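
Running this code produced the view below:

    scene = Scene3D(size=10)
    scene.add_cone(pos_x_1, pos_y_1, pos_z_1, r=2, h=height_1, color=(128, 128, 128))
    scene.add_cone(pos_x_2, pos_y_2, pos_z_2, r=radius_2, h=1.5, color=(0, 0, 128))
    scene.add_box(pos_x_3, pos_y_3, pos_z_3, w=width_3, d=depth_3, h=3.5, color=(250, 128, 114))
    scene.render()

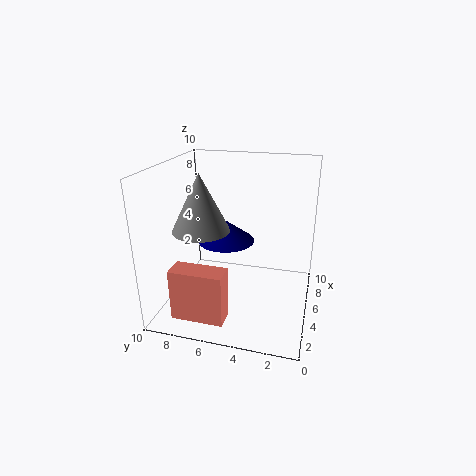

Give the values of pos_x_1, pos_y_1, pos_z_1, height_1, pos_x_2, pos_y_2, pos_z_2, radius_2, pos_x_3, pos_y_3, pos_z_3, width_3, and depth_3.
pos_x_1 = 4.5, pos_y_1 = 7.5, pos_z_1 = 5.5, height_1 = 4, pos_x_2 = 5.5, pos_y_2 = 6, pos_z_2 = 4.5, radius_2 = 2, pos_x_3 = 1, pos_y_3 = 5, pos_z_3 = 0.5, width_3 = 1.5, depth_3 = 3.5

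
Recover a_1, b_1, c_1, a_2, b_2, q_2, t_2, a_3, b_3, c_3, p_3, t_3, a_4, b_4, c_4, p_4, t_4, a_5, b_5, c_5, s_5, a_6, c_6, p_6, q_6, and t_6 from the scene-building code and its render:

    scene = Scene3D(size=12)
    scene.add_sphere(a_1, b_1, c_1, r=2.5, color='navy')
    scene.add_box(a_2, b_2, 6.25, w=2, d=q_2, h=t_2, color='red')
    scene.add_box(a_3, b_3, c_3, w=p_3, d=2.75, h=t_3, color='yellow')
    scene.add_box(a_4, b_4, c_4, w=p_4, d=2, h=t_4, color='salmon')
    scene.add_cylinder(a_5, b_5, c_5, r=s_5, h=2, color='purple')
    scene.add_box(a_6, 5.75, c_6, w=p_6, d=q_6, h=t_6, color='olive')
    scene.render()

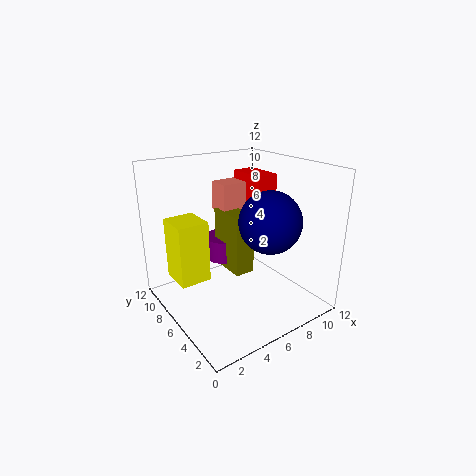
a_1 = 7.5, b_1 = 3.75, c_1 = 7.75, a_2 = 8.25, b_2 = 6.25, q_2 = 3.5, t_2 = 4.5, a_3 = 0.75, b_3 = 6, c_3 = 3, p_3 = 2.5, t_3 = 5, a_4 = 6, b_4 = 8, c_4 = 7.5, p_4 = 3.5, t_4 = 2.5, a_5 = 6.5, b_5 = 9, c_5 = 3, s_5 = 1.75, a_6 = 5.75, c_6 = 2.5, p_6 = 1.75, q_6 = 3.5, t_6 = 5.25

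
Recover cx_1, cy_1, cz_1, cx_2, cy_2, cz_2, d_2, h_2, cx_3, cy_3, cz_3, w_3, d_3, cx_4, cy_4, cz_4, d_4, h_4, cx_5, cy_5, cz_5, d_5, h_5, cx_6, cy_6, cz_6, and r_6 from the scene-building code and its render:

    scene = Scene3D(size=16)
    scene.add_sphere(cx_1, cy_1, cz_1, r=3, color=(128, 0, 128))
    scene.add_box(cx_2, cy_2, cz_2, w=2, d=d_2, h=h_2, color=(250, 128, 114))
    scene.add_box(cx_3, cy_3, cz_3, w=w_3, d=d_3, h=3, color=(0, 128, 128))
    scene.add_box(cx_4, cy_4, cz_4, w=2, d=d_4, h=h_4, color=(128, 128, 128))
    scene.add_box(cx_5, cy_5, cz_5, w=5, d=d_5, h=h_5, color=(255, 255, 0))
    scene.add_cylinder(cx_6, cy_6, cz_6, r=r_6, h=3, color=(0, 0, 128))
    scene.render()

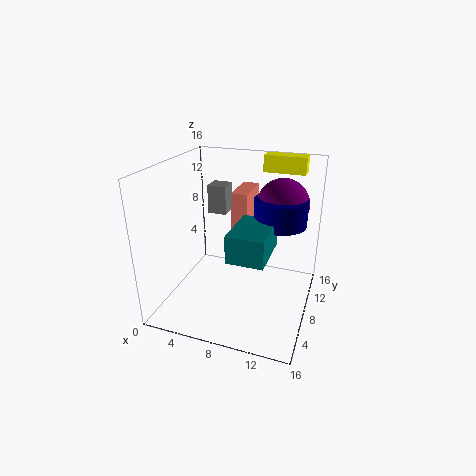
cx_1 = 12, cy_1 = 12, cz_1 = 11, cx_2 = 6, cy_2 = 11, cz_2 = 5, d_2 = 5, h_2 = 7, cx_3 = 8, cy_3 = 4, cz_3 = 7, w_3 = 4, d_3 = 6, cx_4 = 5, cy_4 = 7, cz_4 = 11, d_4 = 2, h_4 = 3, cx_5 = 9, cy_5 = 14, cz_5 = 14, d_5 = 2, h_5 = 2, cx_6 = 12, cy_6 = 11, cz_6 = 9, r_6 = 3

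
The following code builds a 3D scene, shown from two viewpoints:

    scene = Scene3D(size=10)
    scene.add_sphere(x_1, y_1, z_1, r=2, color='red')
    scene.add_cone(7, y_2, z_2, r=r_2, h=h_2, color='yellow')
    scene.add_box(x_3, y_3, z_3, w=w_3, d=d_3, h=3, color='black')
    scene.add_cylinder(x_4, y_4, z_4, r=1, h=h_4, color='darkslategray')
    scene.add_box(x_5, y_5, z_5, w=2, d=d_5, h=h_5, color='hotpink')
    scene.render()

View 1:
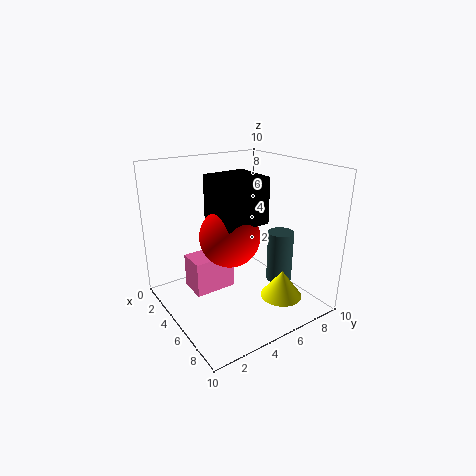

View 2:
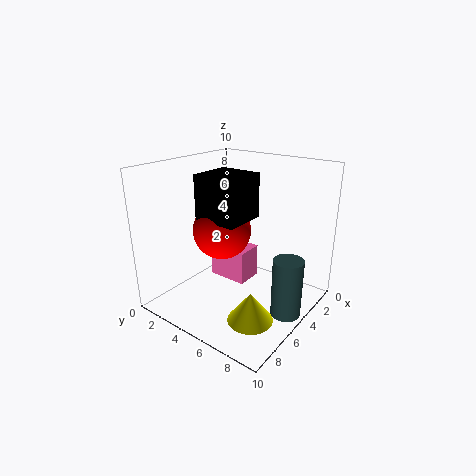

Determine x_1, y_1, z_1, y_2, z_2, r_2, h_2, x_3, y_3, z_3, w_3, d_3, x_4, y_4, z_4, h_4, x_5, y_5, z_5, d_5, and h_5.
x_1 = 5.5
y_1 = 4
z_1 = 5.5
y_2 = 7.5
z_2 = 0.5
r_2 = 1.5
h_2 = 2
x_3 = 4
y_3 = 3
z_3 = 6.5
w_3 = 3
d_3 = 3
x_4 = 5
y_4 = 9
z_4 = 0.5
h_4 = 4
x_5 = 2.5
y_5 = 2
z_5 = 1
d_5 = 3
h_5 = 2.5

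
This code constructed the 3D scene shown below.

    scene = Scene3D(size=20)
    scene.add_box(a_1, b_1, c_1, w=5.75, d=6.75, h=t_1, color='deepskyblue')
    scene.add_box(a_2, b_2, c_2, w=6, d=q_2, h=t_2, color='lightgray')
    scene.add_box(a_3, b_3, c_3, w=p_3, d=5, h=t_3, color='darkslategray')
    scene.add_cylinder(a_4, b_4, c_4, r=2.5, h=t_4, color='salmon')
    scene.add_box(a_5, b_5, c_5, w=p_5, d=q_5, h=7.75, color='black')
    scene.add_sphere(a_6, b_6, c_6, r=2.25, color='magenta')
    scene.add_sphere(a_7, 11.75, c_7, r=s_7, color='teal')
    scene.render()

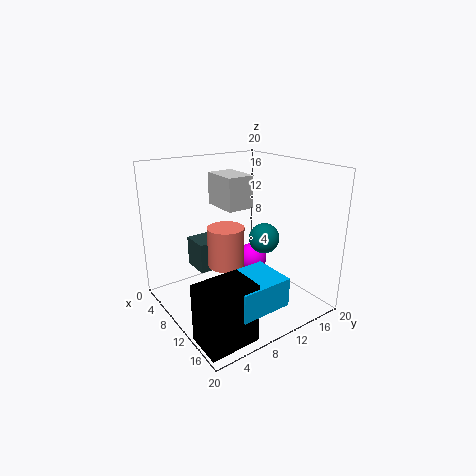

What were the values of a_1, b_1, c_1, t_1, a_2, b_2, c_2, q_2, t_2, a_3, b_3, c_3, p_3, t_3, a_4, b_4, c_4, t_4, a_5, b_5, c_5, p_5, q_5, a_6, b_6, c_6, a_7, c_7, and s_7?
a_1 = 13.5
b_1 = 4.5
c_1 = 3.75
t_1 = 3.75
a_2 = 0.5
b_2 = 11
c_2 = 12.5
q_2 = 4.25
t_2 = 5
a_3 = 1.75
b_3 = 6.25
c_3 = 3.75
p_3 = 4.25
t_3 = 4.5
a_4 = 10
b_4 = 8
c_4 = 6.5
t_4 = 5.5
a_5 = 14.25
b_5 = 0.25
c_5 = 0.25
p_5 = 4.75
q_5 = 6.5
a_6 = 7.5
b_6 = 14.5
c_6 = 4.75
a_7 = 13.5
c_7 = 10.75
s_7 = 2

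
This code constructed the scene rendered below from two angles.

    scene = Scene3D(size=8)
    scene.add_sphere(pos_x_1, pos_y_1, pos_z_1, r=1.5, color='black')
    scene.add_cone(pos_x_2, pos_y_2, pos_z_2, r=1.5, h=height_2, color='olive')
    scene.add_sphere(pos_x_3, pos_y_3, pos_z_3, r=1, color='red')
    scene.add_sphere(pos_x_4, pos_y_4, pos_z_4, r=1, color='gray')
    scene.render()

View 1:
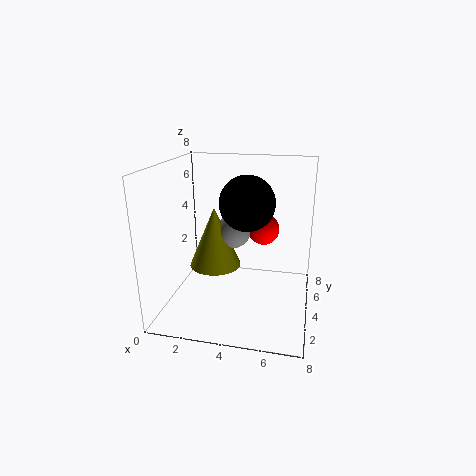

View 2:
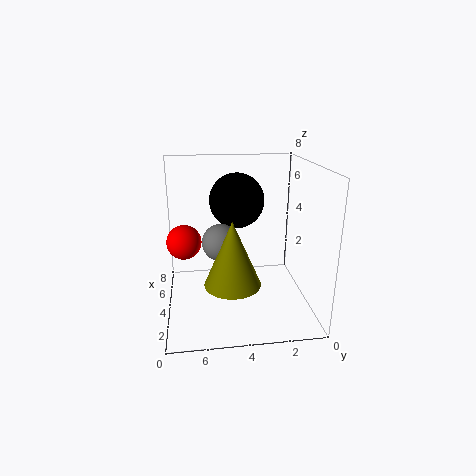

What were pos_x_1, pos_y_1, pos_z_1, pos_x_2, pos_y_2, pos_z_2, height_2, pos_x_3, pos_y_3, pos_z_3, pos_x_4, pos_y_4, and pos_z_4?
pos_x_1 = 4.5; pos_y_1 = 4; pos_z_1 = 6; pos_x_2 = 2.5; pos_y_2 = 4.5; pos_z_2 = 2; height_2 = 3.5; pos_x_3 = 5; pos_y_3 = 7; pos_z_3 = 3.5; pos_x_4 = 3.5; pos_y_4 = 5; pos_z_4 = 4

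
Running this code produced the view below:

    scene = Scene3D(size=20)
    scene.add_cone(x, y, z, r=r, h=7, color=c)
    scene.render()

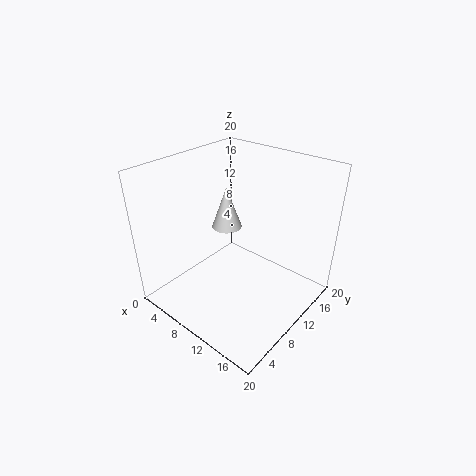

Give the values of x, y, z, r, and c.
x = 2.5; y = 16; z = 6.5; r = 2.5; c = 'lightgray'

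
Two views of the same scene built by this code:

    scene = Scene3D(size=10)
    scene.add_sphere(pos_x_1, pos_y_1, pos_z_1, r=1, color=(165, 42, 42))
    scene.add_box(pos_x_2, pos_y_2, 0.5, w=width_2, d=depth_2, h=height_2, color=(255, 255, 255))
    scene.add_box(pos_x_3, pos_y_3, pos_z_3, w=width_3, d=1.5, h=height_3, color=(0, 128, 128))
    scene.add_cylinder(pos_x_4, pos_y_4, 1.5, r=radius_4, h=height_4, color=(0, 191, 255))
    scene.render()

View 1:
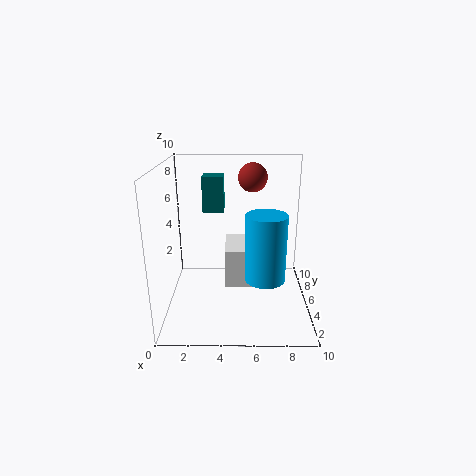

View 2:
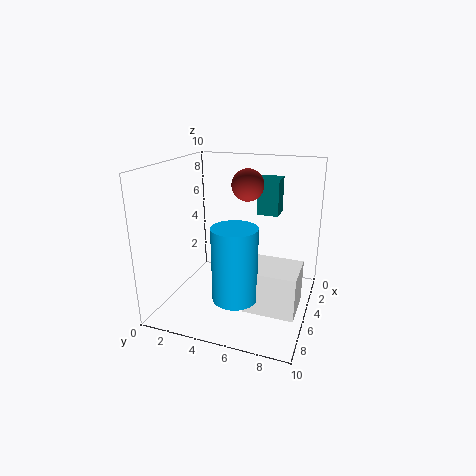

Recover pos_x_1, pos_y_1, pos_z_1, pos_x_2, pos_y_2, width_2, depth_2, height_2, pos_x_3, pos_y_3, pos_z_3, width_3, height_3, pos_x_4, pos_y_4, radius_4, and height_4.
pos_x_1 = 6; pos_y_1 = 6; pos_z_1 = 9; pos_x_2 = 4; pos_y_2 = 6; width_2 = 3; depth_2 = 3.5; height_2 = 3; pos_x_3 = 2.5; pos_y_3 = 6; pos_z_3 = 6.5; width_3 = 1.5; height_3 = 2.5; pos_x_4 = 7; pos_y_4 = 5.5; radius_4 = 1.5; height_4 = 5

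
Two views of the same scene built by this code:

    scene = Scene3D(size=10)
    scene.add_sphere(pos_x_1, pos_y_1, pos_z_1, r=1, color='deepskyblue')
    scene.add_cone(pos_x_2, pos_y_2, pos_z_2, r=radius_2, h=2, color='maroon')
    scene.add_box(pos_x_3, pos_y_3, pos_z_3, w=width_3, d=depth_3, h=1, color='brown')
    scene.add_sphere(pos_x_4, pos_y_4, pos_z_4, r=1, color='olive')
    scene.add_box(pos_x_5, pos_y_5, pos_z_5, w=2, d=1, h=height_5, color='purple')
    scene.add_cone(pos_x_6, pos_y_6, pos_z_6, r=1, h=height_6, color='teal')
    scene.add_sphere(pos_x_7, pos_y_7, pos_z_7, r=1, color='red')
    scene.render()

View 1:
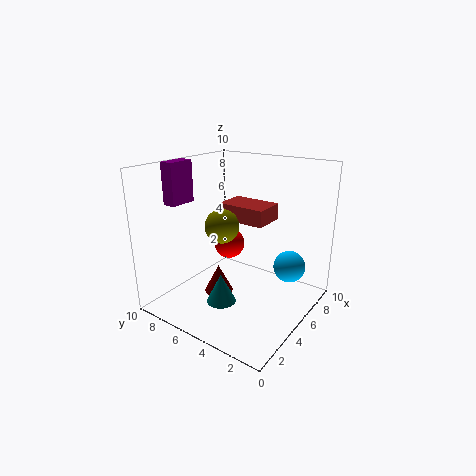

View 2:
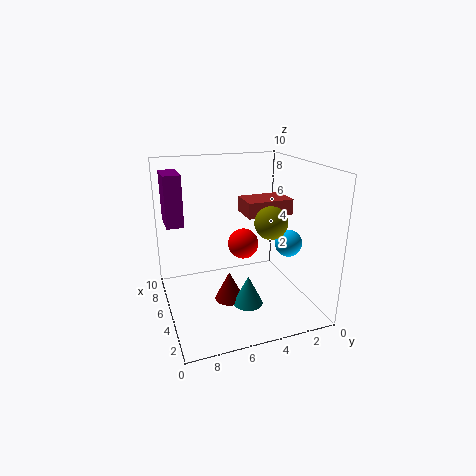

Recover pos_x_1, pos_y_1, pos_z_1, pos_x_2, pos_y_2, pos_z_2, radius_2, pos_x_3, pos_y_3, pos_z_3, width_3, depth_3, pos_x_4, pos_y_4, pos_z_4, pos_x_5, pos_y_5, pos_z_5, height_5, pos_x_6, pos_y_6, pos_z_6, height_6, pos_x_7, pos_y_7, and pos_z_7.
pos_x_1 = 5; pos_y_1 = 1; pos_z_1 = 4; pos_x_2 = 4; pos_y_2 = 6; pos_z_2 = 1; radius_2 = 1; pos_x_3 = 3; pos_y_3 = 2; pos_z_3 = 7; width_3 = 2; depth_3 = 3; pos_x_4 = 2; pos_y_4 = 4; pos_z_4 = 7; pos_x_5 = 3; pos_y_5 = 9; pos_z_5 = 7; height_5 = 3; pos_x_6 = 3; pos_y_6 = 5; pos_z_6 = 1; height_6 = 2; pos_x_7 = 4; pos_y_7 = 5; pos_z_7 = 5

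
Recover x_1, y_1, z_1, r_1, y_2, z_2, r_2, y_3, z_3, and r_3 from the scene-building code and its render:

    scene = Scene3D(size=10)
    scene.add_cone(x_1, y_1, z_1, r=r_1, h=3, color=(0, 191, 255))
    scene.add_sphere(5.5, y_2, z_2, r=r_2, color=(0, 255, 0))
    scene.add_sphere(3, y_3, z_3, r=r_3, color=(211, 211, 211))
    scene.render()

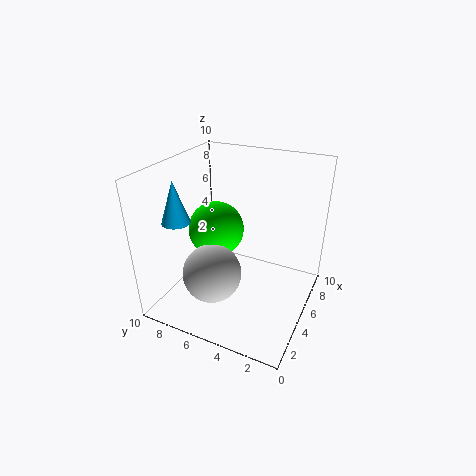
x_1 = 3.5
y_1 = 9
z_1 = 6
r_1 = 1
y_2 = 7
z_2 = 5
r_2 = 2
y_3 = 6
z_3 = 3
r_3 = 2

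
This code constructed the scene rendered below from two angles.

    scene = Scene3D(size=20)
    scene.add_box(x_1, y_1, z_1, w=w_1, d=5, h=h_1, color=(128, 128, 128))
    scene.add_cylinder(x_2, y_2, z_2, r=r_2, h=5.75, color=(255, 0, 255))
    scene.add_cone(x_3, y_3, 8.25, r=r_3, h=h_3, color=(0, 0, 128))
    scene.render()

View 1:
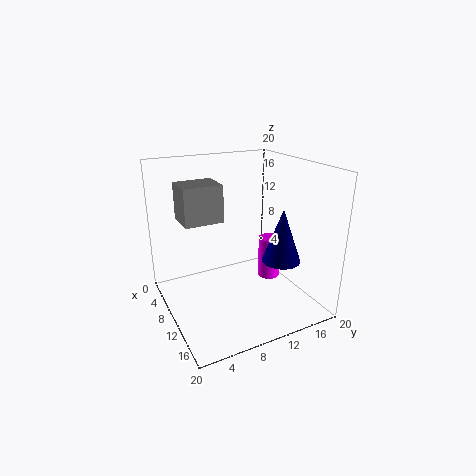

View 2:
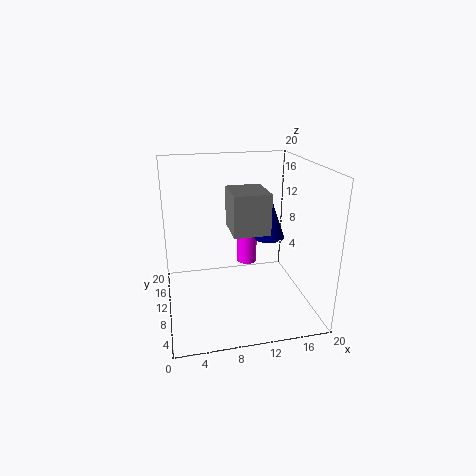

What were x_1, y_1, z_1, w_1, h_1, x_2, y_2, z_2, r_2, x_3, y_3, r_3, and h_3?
x_1 = 7.75; y_1 = 2; z_1 = 13.5; w_1 = 4.25; h_1 = 4.75; x_2 = 12.25; y_2 = 13.75; z_2 = 4.5; r_2 = 1.5; x_3 = 15.5; y_3 = 13.5; r_3 = 2.5; h_3 = 7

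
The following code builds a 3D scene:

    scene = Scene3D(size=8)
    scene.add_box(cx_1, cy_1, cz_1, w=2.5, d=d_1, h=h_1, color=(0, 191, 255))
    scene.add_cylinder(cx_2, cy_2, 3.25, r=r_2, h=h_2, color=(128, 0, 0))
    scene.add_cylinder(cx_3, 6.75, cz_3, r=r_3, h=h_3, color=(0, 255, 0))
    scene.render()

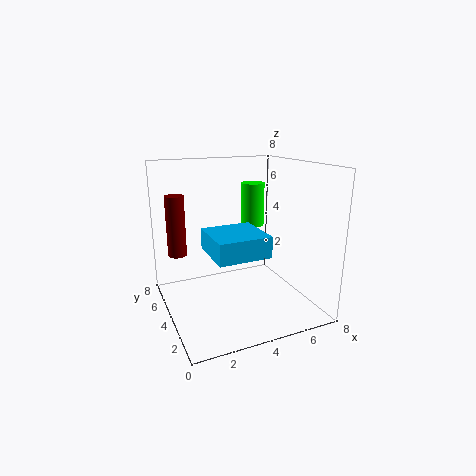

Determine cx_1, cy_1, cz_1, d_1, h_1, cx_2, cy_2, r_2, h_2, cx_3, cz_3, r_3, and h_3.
cx_1 = 1.5; cy_1 = 0.25; cz_1 = 4.25; d_1 = 2.5; h_1 = 1; cx_2 = 0.75; cy_2 = 4.75; r_2 = 0.5; h_2 = 3.25; cx_3 = 6.25; cz_3 = 3.75; r_3 = 0.75; h_3 = 2.75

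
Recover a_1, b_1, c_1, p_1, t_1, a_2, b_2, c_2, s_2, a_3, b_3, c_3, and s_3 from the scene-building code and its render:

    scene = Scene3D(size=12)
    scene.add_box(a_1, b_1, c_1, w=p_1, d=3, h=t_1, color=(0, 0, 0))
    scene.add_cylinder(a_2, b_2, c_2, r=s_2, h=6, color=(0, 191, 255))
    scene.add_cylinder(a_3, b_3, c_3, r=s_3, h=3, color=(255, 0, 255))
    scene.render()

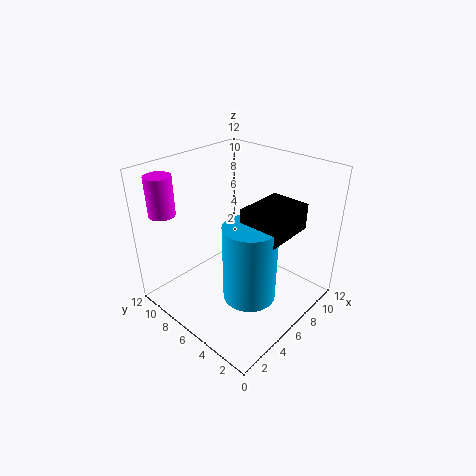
a_1 = 4, b_1 = 1, c_1 = 8, p_1 = 4, t_1 = 2, a_2 = 4, b_2 = 3, c_2 = 3, s_2 = 2, a_3 = 1, b_3 = 9, c_3 = 9, s_3 = 1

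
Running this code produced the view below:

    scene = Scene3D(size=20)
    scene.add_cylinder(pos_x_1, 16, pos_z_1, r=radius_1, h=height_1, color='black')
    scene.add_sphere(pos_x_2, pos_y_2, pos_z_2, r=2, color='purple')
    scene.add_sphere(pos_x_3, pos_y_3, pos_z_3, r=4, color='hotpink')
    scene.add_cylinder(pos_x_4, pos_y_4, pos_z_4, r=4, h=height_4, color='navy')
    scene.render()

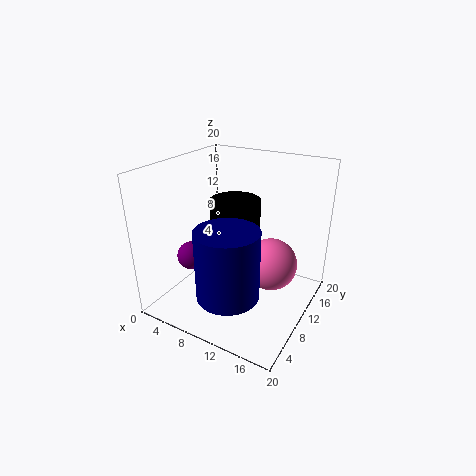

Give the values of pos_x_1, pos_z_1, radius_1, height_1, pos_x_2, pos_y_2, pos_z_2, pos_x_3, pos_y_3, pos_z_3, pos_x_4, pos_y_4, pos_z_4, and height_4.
pos_x_1 = 6
pos_z_1 = 4
radius_1 = 4
height_1 = 9
pos_x_2 = 4
pos_y_2 = 7
pos_z_2 = 7
pos_x_3 = 13
pos_y_3 = 15
pos_z_3 = 4
pos_x_4 = 12
pos_y_4 = 4
pos_z_4 = 5
height_4 = 9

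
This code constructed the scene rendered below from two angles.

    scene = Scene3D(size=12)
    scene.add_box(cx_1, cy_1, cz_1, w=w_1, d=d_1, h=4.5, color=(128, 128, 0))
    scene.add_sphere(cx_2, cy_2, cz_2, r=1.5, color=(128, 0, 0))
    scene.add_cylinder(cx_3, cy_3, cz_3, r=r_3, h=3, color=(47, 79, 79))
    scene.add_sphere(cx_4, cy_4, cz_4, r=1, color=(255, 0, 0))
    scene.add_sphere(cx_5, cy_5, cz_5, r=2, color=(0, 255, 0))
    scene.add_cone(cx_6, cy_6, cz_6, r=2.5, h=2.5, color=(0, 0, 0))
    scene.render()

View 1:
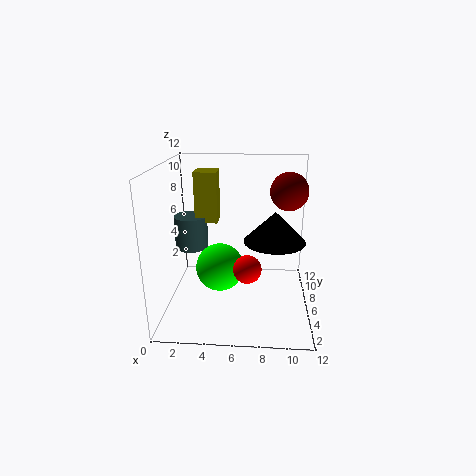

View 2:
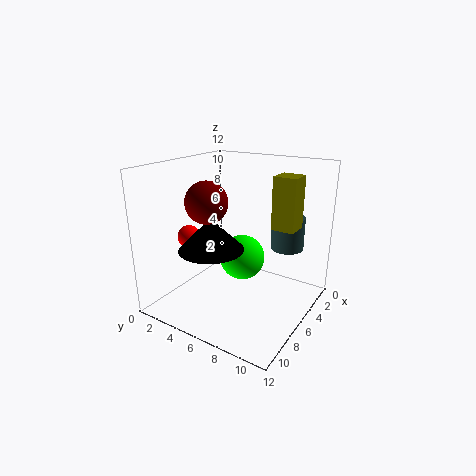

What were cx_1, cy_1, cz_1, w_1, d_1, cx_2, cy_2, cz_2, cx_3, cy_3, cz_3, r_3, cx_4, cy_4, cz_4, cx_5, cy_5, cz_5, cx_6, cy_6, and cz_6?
cx_1 = 2
cy_1 = 8
cz_1 = 6.5
w_1 = 2
d_1 = 2
cx_2 = 10
cy_2 = 6
cz_2 = 10
cx_3 = 1.5
cy_3 = 8.5
cz_3 = 4
r_3 = 1.5
cx_4 = 7
cy_4 = 1.5
cz_4 = 5.5
cx_5 = 4.5
cy_5 = 5.5
cz_5 = 3.5
cx_6 = 9
cy_6 = 5.5
cz_6 = 6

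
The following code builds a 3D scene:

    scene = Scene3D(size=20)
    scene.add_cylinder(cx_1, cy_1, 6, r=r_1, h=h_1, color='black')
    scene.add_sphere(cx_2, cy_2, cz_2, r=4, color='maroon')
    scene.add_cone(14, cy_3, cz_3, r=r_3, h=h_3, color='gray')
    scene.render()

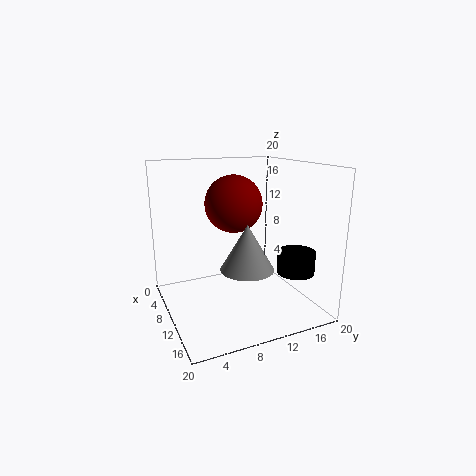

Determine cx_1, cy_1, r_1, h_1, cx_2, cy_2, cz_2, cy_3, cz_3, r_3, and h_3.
cx_1 = 15.5, cy_1 = 16, r_1 = 2.5, h_1 = 3, cx_2 = 8.5, cy_2 = 10, cz_2 = 14.5, cy_3 = 9.5, cz_3 = 7, r_3 = 3.5, h_3 = 6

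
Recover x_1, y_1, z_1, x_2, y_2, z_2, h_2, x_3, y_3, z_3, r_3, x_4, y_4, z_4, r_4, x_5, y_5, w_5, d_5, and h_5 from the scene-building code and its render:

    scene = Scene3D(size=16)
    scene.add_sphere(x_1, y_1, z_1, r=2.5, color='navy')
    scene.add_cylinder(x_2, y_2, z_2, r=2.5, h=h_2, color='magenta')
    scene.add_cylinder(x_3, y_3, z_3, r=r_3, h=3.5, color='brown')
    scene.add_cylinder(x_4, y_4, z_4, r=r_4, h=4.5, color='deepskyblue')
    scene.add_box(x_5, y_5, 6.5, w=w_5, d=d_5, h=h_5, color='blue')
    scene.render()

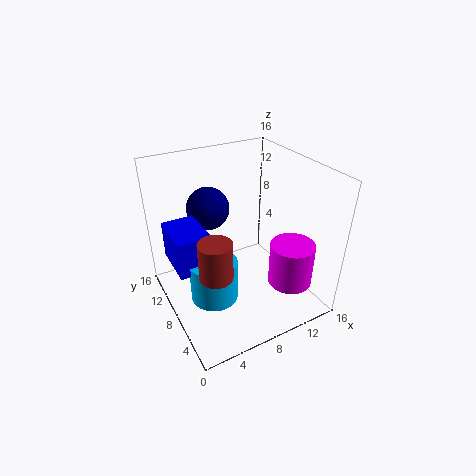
x_1 = 6.5, y_1 = 12.5, z_1 = 10, x_2 = 13, y_2 = 4.5, z_2 = 2.5, h_2 = 5, x_3 = 2.5, y_3 = 2, z_3 = 9, r_3 = 1.5, x_4 = 4, y_4 = 6, z_4 = 3, r_4 = 2.5, x_5 = 0.5, y_5 = 6, w_5 = 3.5, d_5 = 5, h_5 = 4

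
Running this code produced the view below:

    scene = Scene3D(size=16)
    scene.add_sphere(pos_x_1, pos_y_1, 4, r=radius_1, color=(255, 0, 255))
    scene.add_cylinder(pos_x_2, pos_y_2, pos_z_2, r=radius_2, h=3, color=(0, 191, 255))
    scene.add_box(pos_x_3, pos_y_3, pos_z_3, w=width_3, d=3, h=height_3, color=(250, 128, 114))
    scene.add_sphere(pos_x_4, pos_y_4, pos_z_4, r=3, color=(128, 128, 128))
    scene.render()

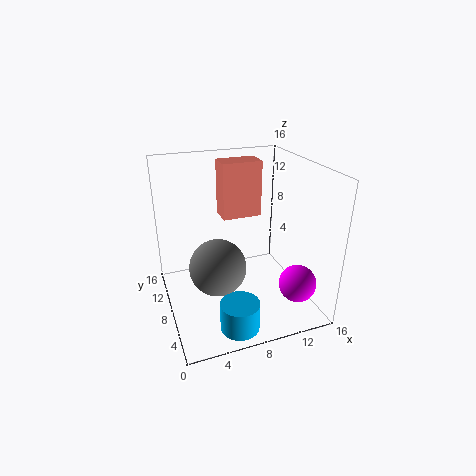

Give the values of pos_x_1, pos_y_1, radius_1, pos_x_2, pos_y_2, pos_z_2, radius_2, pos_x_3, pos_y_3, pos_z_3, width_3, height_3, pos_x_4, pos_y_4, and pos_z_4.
pos_x_1 = 13; pos_y_1 = 3; radius_1 = 2; pos_x_2 = 6; pos_y_2 = 2; pos_z_2 = 1; radius_2 = 2; pos_x_3 = 8; pos_y_3 = 13; pos_z_3 = 8; width_3 = 5; height_3 = 7; pos_x_4 = 5; pos_y_4 = 6; pos_z_4 = 6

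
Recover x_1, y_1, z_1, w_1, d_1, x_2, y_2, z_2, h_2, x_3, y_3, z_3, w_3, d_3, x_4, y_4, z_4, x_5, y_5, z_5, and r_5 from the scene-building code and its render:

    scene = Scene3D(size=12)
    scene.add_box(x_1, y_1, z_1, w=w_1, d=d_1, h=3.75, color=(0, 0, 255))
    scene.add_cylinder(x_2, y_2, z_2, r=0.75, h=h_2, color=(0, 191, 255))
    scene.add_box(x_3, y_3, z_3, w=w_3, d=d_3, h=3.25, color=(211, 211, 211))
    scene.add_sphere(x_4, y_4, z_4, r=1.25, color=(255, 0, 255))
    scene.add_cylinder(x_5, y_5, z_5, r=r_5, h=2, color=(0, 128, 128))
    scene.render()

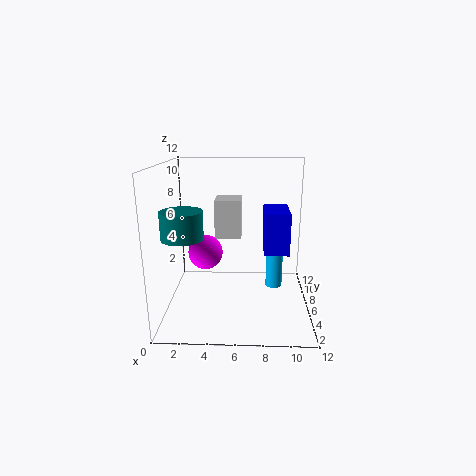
x_1 = 8.25; y_1 = 7; z_1 = 4; w_1 = 2.25; d_1 = 4; x_2 = 9.25; y_2 = 8; z_2 = 0.75; h_2 = 3.75; x_3 = 4; y_3 = 6.5; z_3 = 5.75; w_3 = 2.25; d_3 = 2.5; x_4 = 3.75; y_4 = 2.75; z_4 = 6; x_5 = 2.25; y_5 = 2; z_5 = 7.25; r_5 = 1.5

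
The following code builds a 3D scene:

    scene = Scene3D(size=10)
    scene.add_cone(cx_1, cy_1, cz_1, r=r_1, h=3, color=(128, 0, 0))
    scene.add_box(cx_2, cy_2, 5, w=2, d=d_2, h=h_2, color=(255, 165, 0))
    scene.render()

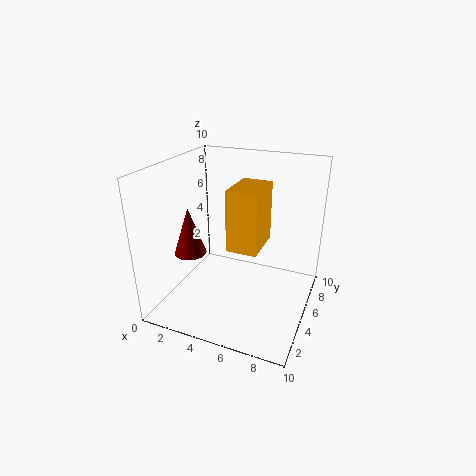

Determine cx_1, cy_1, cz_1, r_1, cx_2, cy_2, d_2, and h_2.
cx_1 = 3
cy_1 = 2
cz_1 = 5
r_1 = 1
cx_2 = 5
cy_2 = 3
d_2 = 3
h_2 = 4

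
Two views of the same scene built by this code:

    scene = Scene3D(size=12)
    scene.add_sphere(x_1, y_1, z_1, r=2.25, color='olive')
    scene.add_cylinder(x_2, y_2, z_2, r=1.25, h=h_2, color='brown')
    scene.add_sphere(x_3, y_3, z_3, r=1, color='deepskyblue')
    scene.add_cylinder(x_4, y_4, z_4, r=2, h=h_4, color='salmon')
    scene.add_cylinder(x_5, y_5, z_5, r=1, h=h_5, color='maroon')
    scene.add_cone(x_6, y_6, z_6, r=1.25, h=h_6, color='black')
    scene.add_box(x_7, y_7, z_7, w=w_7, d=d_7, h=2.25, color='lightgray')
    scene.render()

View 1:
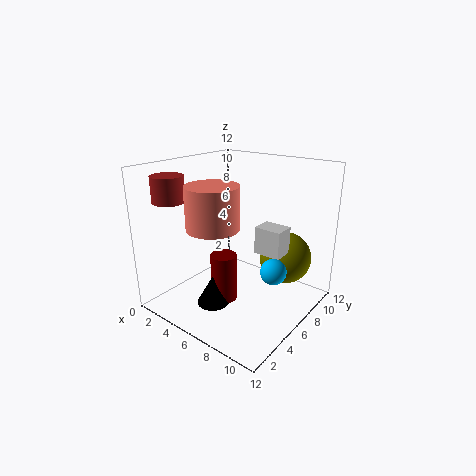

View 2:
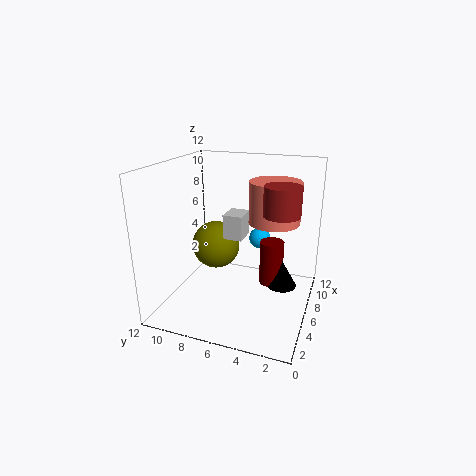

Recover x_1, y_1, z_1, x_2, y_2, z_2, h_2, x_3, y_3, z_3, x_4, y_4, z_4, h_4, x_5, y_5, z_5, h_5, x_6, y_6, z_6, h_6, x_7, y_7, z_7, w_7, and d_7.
x_1 = 8.75; y_1 = 9.25; z_1 = 3.75; x_2 = 2.75; y_2 = 1.75; z_2 = 9.5; h_2 = 2; x_3 = 10; y_3 = 5.25; z_3 = 4.5; x_4 = 6; y_4 = 3; z_4 = 7.75; h_4 = 3.25; x_5 = 6.75; y_5 = 3.25; z_5 = 2; h_5 = 3.75; x_6 = 6.5; y_6 = 2.25; z_6 = 2; h_6 = 2.25; x_7 = 7.5; y_7 = 6.25; z_7 = 5; w_7 = 2.25; d_7 = 1.75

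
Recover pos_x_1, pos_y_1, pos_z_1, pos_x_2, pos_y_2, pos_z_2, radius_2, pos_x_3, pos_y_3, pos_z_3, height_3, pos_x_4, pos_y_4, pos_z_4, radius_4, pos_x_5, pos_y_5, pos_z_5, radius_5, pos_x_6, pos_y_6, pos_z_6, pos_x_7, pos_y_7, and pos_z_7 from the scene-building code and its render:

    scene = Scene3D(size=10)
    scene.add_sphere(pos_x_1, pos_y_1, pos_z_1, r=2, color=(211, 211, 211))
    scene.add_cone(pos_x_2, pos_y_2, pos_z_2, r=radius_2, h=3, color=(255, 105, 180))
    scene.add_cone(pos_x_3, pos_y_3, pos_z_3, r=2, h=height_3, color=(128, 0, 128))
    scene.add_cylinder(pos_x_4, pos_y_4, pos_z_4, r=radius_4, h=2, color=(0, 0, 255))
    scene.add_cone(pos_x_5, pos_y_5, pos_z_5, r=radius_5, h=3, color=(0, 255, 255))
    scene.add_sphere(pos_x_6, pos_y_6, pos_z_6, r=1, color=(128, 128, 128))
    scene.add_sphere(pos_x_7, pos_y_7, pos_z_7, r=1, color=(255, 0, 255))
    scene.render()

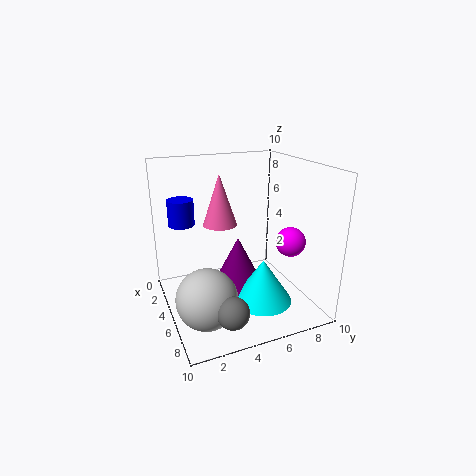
pos_x_1 = 7
pos_y_1 = 2
pos_z_1 = 2
pos_x_2 = 7
pos_y_2 = 3
pos_z_2 = 7
radius_2 = 1
pos_x_3 = 5
pos_y_3 = 5
pos_z_3 = 1
height_3 = 4
pos_x_4 = 1
pos_y_4 = 2
pos_z_4 = 5
radius_4 = 1
pos_x_5 = 7
pos_y_5 = 6
pos_z_5 = 1
radius_5 = 2
pos_x_6 = 9
pos_y_6 = 3
pos_z_6 = 2
pos_x_7 = 7
pos_y_7 = 8
pos_z_7 = 5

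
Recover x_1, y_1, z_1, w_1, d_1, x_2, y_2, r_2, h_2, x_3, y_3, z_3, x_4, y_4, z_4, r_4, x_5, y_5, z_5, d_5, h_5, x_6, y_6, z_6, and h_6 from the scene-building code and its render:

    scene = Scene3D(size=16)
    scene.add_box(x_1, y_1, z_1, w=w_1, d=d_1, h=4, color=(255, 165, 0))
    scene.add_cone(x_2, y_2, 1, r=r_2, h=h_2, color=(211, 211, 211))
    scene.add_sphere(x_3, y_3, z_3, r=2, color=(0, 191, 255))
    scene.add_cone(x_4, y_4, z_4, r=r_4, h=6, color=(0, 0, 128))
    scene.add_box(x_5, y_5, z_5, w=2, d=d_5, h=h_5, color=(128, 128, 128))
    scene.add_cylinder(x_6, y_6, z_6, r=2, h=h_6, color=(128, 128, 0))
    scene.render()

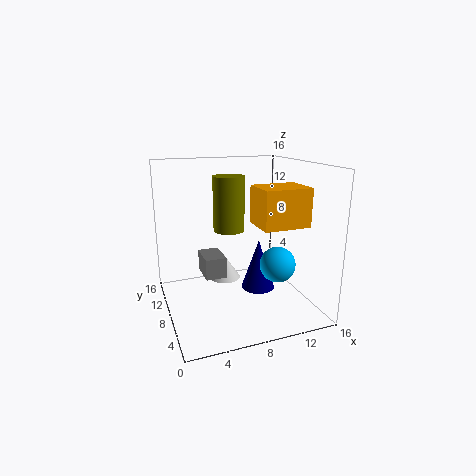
x_1 = 9, y_1 = 3, z_1 = 10, w_1 = 5, d_1 = 4, x_2 = 8, y_2 = 13, r_2 = 2, h_2 = 3, x_3 = 12, y_3 = 6, z_3 = 5, x_4 = 11, y_4 = 9, z_4 = 1, r_4 = 2, x_5 = 3, y_5 = 3, z_5 = 6, d_5 = 3, h_5 = 2, x_6 = 9, y_6 = 14, z_6 = 7, h_6 = 7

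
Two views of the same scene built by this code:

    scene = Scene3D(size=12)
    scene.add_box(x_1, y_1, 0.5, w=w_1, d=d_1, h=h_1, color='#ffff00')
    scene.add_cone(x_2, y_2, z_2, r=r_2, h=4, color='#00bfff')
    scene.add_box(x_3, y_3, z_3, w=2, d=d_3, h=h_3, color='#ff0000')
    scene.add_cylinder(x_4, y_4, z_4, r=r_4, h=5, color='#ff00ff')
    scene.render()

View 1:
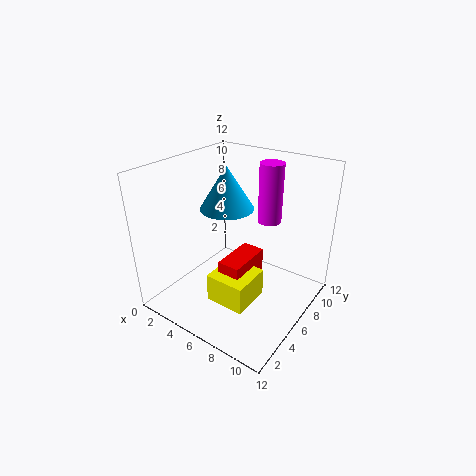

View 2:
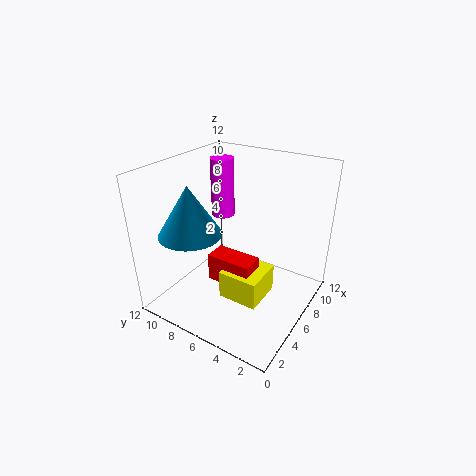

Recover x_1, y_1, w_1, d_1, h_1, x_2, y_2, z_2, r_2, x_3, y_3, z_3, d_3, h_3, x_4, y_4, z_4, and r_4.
x_1 = 4.5; y_1 = 3.5; w_1 = 3.5; d_1 = 3.5; h_1 = 2.5; x_2 = 3; y_2 = 8.5; z_2 = 7; r_2 = 2.5; x_3 = 5; y_3 = 4.5; z_3 = 1.5; d_3 = 4; h_3 = 2.5; x_4 = 7.5; y_4 = 8.5; z_4 = 7; r_4 = 1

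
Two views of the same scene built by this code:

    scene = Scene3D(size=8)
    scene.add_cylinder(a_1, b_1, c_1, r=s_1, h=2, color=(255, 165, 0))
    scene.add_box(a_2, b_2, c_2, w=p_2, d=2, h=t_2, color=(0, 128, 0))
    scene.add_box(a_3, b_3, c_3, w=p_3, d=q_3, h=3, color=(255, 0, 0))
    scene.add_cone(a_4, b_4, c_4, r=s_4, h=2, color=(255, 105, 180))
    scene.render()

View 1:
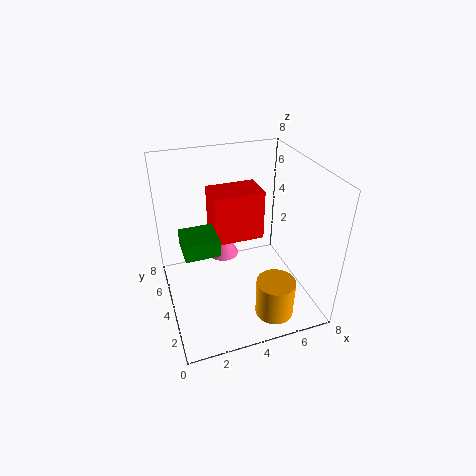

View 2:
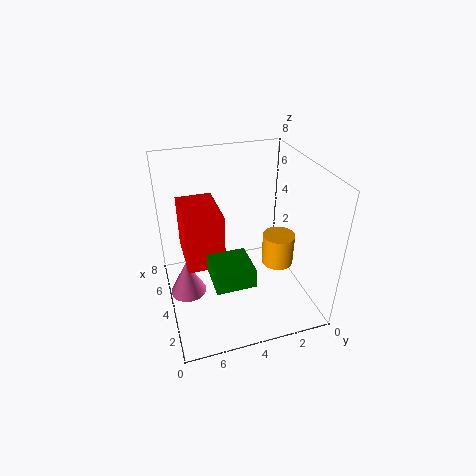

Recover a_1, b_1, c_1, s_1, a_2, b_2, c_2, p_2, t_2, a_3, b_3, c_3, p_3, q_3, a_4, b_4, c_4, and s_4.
a_1 = 5
b_1 = 1
c_1 = 1
s_1 = 1
a_2 = 1
b_2 = 4
c_2 = 3
p_2 = 2
t_2 = 1
a_3 = 3
b_3 = 5
c_3 = 3
p_3 = 3
q_3 = 2
a_4 = 4
b_4 = 7
c_4 = 1
s_4 = 1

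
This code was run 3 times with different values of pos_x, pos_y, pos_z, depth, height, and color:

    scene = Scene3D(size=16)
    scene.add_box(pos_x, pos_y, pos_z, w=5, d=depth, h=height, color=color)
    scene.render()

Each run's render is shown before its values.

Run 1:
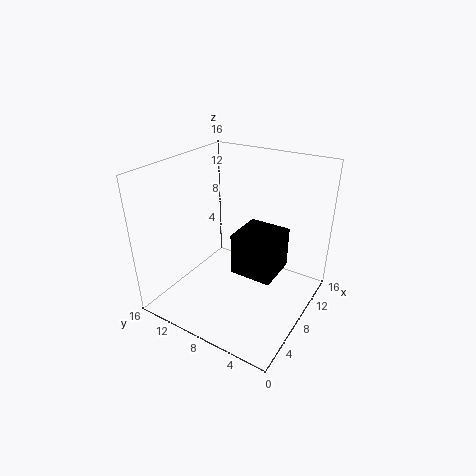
pos_x = 8, pos_y = 4, pos_z = 3, depth = 5, height = 5, color = 'black'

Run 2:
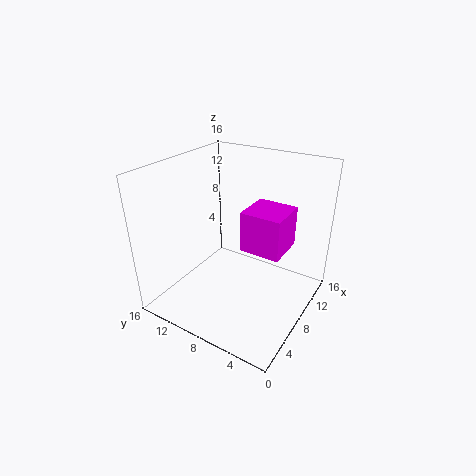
pos_x = 10, pos_y = 4, pos_z = 5, depth = 5, height = 5, color = 'magenta'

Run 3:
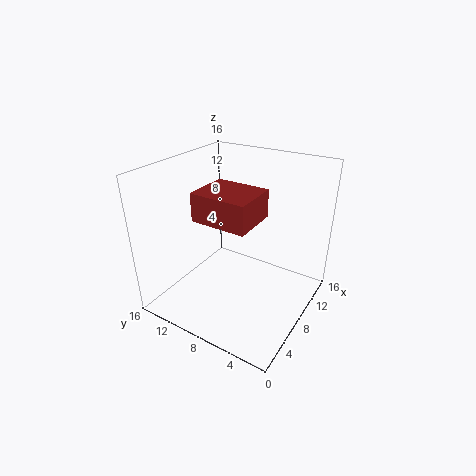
pos_x = 4, pos_y = 5, pos_z = 11, depth = 6, height = 3, color = 'brown'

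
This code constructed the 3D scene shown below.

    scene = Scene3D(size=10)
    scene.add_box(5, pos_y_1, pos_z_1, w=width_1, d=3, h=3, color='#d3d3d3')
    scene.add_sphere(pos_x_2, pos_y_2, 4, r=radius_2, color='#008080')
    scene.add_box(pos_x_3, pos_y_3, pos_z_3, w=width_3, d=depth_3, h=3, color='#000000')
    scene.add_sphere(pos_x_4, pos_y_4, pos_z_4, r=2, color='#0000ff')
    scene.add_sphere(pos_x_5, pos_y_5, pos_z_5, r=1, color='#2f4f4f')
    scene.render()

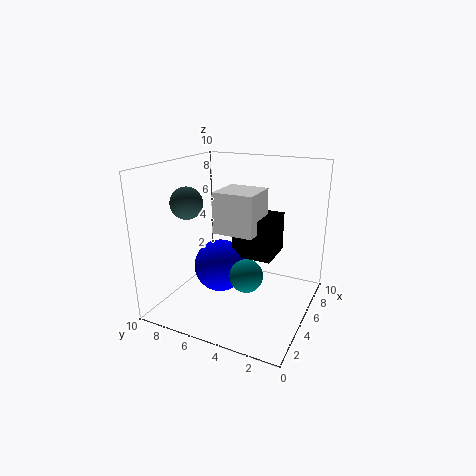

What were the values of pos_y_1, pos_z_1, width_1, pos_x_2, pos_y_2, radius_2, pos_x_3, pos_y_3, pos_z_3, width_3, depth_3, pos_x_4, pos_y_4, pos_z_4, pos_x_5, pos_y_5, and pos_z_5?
pos_y_1 = 4
pos_z_1 = 5
width_1 = 3
pos_x_2 = 2
pos_y_2 = 3
radius_2 = 1
pos_x_3 = 6
pos_y_3 = 3
pos_z_3 = 3
width_3 = 3
depth_3 = 3
pos_x_4 = 6
pos_y_4 = 7
pos_z_4 = 2
pos_x_5 = 2
pos_y_5 = 7
pos_z_5 = 8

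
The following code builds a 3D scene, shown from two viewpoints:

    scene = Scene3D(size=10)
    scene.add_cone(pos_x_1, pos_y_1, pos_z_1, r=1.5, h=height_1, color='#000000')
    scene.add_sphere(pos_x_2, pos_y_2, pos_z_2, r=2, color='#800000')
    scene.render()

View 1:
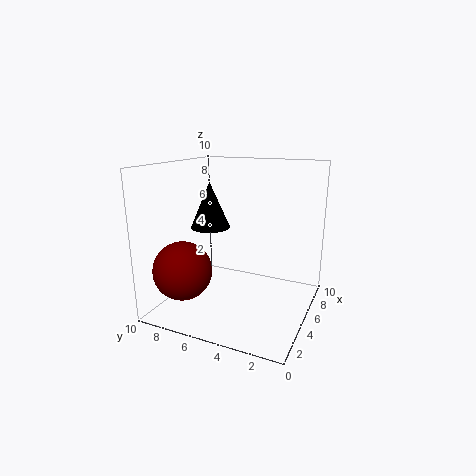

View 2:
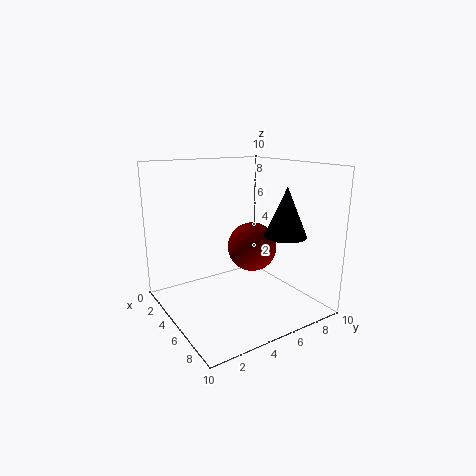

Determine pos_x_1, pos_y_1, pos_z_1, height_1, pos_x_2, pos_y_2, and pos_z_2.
pos_x_1 = 6.5, pos_y_1 = 8, pos_z_1 = 5, height_1 = 3.5, pos_x_2 = 2.5, pos_y_2 = 8, pos_z_2 = 3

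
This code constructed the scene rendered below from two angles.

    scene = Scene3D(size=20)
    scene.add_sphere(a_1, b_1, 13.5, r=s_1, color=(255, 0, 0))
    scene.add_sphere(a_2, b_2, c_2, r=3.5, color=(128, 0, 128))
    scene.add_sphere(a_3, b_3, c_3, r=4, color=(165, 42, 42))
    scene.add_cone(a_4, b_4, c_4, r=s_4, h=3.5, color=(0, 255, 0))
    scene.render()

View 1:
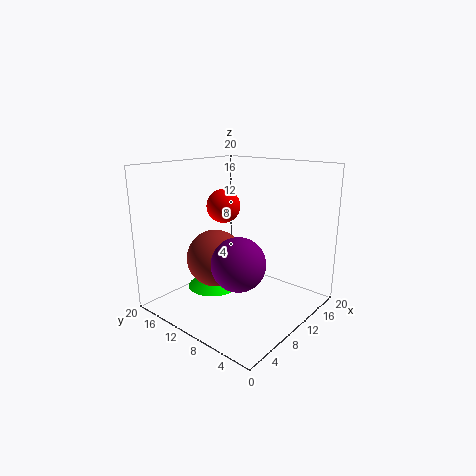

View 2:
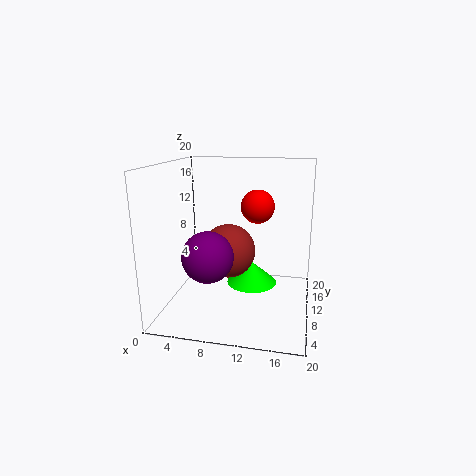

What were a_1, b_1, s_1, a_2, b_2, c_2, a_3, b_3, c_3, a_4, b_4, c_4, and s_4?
a_1 = 12, b_1 = 14.5, s_1 = 2.5, a_2 = 6.5, b_2 = 7, c_2 = 8, a_3 = 8, b_3 = 12.5, c_3 = 7, a_4 = 11, b_4 = 16, c_4 = 0.5, s_4 = 4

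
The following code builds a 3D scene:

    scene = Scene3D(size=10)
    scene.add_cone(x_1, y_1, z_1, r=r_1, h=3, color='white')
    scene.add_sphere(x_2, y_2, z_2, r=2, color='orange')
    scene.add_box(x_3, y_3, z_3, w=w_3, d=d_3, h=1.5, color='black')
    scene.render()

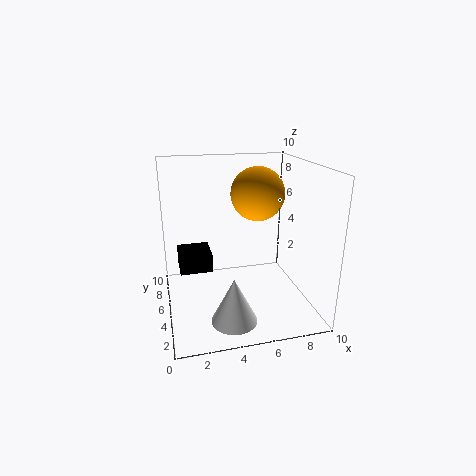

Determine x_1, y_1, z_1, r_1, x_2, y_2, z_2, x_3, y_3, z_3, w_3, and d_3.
x_1 = 4
y_1 = 2
z_1 = 0.5
r_1 = 1.5
x_2 = 7
y_2 = 7
z_2 = 7.5
x_3 = 1
y_3 = 7
z_3 = 1.5
w_3 = 2.5
d_3 = 2.5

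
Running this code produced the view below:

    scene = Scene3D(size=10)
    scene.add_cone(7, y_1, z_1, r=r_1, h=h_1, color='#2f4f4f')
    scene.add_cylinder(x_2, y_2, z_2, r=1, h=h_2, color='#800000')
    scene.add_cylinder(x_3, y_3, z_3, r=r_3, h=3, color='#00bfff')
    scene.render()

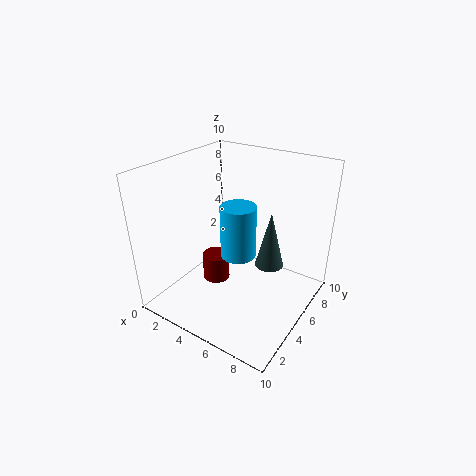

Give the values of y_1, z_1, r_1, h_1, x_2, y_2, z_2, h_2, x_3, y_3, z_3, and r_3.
y_1 = 6, z_1 = 3, r_1 = 1, h_1 = 4, x_2 = 3, y_2 = 5, z_2 = 1, h_2 = 2, x_3 = 7, y_3 = 2, z_3 = 6, r_3 = 1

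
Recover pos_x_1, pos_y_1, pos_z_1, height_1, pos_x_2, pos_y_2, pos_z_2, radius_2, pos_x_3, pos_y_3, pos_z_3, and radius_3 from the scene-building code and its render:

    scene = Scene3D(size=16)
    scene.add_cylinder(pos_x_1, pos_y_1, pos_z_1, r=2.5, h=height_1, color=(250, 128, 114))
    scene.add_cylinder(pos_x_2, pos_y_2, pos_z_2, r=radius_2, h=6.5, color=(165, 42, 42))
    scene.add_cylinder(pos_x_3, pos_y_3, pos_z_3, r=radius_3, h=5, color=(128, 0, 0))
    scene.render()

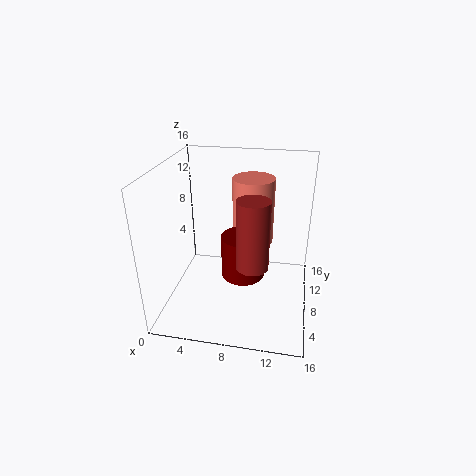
pos_x_1 = 9; pos_y_1 = 12.5; pos_z_1 = 5.5; height_1 = 8; pos_x_2 = 10.5; pos_y_2 = 2; pos_z_2 = 8.5; radius_2 = 1.5; pos_x_3 = 8.5; pos_y_3 = 8.5; pos_z_3 = 3; radius_3 = 2.5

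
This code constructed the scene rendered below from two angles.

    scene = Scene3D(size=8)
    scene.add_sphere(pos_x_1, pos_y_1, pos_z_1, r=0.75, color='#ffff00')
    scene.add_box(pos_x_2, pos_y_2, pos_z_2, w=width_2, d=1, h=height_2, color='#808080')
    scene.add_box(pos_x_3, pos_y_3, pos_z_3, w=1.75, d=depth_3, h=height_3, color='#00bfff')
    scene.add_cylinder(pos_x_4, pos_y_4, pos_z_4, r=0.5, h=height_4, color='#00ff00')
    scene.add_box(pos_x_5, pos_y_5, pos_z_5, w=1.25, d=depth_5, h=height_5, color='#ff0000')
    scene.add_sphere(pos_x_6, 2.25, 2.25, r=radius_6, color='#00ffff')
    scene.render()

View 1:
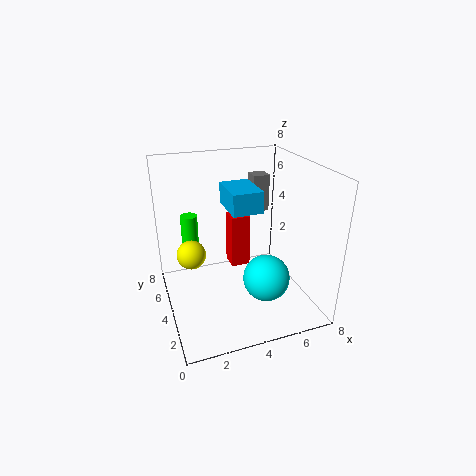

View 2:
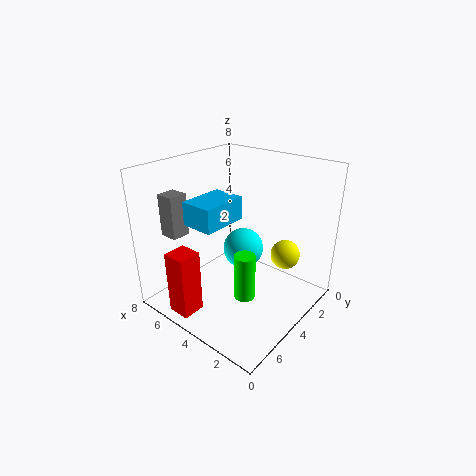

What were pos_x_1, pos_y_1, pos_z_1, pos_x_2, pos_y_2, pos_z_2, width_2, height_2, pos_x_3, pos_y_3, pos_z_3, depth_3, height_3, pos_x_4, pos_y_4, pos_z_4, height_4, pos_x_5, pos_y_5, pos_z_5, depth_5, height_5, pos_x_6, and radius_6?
pos_x_1 = 1.25, pos_y_1 = 3.5, pos_z_1 = 3.75, pos_x_2 = 5.75, pos_y_2 = 6, pos_z_2 = 4.5, width_2 = 1, height_2 = 2.25, pos_x_3 = 3.75, pos_y_3 = 4, pos_z_3 = 5.25, depth_3 = 2.5, height_3 = 1.25, pos_x_4 = 1.75, pos_y_4 = 6.25, pos_z_4 = 2.5, height_4 = 2.25, pos_x_5 = 4.5, pos_y_5 = 6.5, pos_z_5 = 0.5, depth_5 = 1.25, height_5 = 3.5, pos_x_6 = 5, radius_6 = 1.25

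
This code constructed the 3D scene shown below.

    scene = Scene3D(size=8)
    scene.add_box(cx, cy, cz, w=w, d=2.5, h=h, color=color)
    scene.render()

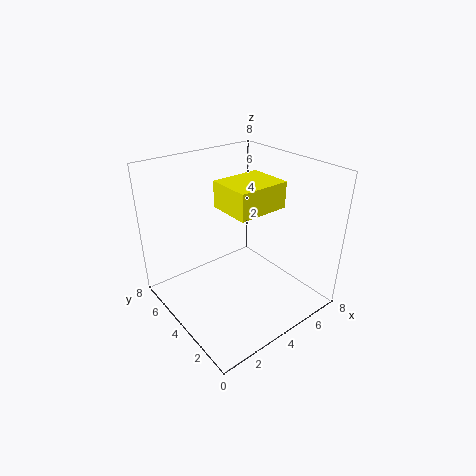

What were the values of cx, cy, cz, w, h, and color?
cx = 3.5, cy = 3, cz = 5.5, w = 3, h = 1.5, color = 'yellow'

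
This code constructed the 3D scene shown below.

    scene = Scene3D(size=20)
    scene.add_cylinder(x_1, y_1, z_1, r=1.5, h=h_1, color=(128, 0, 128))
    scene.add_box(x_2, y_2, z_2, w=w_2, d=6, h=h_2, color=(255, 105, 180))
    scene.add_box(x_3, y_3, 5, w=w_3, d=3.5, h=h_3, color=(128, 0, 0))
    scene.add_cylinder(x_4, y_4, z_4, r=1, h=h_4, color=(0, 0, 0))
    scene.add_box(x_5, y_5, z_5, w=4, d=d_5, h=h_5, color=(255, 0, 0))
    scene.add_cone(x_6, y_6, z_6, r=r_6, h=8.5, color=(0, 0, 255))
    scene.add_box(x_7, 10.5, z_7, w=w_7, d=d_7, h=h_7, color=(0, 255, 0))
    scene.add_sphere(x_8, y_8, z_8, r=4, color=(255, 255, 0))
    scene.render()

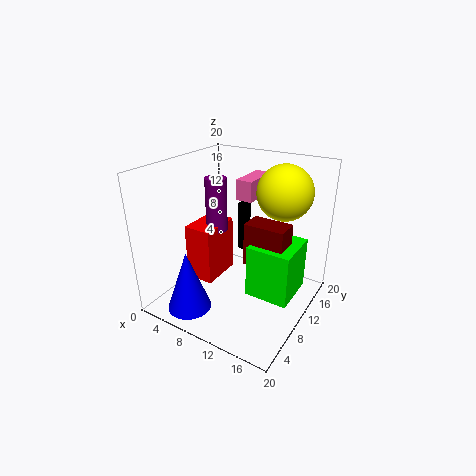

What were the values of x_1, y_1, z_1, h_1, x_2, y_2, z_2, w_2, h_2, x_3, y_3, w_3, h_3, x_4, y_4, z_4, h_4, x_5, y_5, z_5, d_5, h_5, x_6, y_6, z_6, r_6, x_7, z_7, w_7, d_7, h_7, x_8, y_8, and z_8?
x_1 = 6.5; y_1 = 10; z_1 = 10.5; h_1 = 7.5; x_2 = 7.5; y_2 = 13.5; z_2 = 14; w_2 = 2.5; h_2 = 3; x_3 = 10; y_3 = 11.5; w_3 = 6; h_3 = 6.5; x_4 = 6; y_4 = 18.5; z_4 = 3.5; h_4 = 8; x_5 = 3.5; y_5 = 6.5; z_5 = 3.5; d_5 = 6; h_5 = 8; x_6 = 6; y_6 = 3.5; z_6 = 1; r_6 = 3; x_7 = 11; z_7 = 0.5; w_7 = 6.5; d_7 = 7; h_7 = 8; x_8 = 14; y_8 = 16; z_8 = 15.5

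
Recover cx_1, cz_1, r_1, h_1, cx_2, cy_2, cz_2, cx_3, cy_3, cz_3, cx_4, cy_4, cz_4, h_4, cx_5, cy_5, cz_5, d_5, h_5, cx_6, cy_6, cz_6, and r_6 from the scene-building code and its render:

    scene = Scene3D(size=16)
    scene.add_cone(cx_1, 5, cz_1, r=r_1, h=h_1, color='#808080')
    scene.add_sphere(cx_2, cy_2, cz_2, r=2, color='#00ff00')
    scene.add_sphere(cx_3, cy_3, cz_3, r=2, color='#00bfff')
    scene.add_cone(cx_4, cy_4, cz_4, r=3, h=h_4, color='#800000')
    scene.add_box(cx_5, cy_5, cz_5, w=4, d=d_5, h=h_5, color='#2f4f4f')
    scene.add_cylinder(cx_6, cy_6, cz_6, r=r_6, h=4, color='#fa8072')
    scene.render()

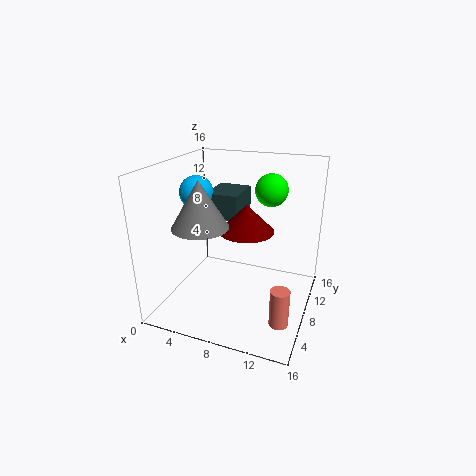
cx_1 = 5, cz_1 = 10, r_1 = 3, h_1 = 5, cx_2 = 10, cy_2 = 14, cz_2 = 12, cx_3 = 2, cy_3 = 10, cz_3 = 12, cx_4 = 9, cy_4 = 8, cz_4 = 9, h_4 = 3, cx_5 = 3, cy_5 = 10, cz_5 = 9, d_5 = 5, h_5 = 3, cx_6 = 14, cy_6 = 4, cz_6 = 1, r_6 = 1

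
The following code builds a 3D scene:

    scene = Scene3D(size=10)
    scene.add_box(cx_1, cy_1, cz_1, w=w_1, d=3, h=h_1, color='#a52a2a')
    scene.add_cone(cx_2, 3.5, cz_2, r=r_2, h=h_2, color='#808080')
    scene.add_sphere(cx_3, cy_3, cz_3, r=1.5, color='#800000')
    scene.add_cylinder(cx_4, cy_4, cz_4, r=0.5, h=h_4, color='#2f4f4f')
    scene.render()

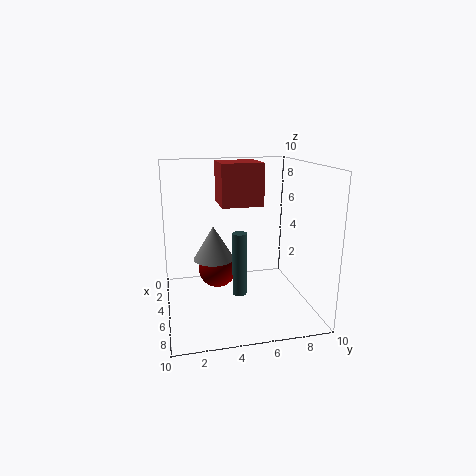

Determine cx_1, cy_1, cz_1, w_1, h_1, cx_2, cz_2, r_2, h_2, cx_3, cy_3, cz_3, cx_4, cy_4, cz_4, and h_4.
cx_1 = 1.5; cy_1 = 4; cz_1 = 7; w_1 = 3; h_1 = 3; cx_2 = 3.5; cz_2 = 3; r_2 = 1.5; h_2 = 2.5; cx_3 = 2; cy_3 = 4; cz_3 = 1.5; cx_4 = 5.5; cy_4 = 5; cz_4 = 1; h_4 = 4.5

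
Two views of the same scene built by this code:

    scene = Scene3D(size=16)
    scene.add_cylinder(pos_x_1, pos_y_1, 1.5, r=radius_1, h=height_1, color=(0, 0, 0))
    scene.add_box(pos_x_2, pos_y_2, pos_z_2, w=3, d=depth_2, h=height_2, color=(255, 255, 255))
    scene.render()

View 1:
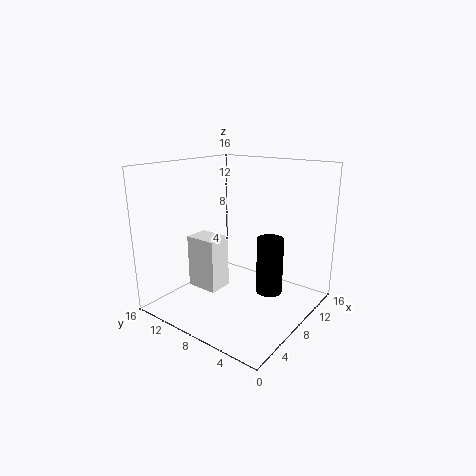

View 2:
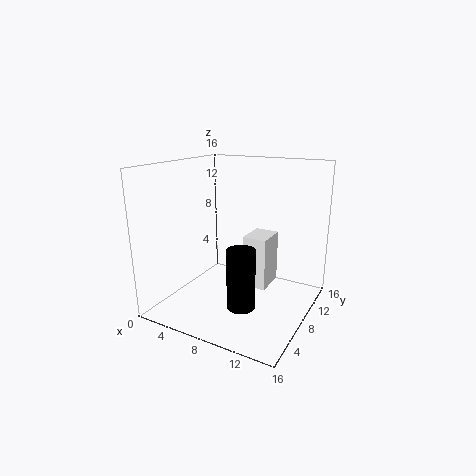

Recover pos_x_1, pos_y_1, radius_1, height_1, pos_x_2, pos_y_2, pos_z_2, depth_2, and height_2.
pos_x_1 = 10, pos_y_1 = 5, radius_1 = 1.5, height_1 = 6.5, pos_x_2 = 7, pos_y_2 = 11, pos_z_2 = 0.5, depth_2 = 4, height_2 = 6.5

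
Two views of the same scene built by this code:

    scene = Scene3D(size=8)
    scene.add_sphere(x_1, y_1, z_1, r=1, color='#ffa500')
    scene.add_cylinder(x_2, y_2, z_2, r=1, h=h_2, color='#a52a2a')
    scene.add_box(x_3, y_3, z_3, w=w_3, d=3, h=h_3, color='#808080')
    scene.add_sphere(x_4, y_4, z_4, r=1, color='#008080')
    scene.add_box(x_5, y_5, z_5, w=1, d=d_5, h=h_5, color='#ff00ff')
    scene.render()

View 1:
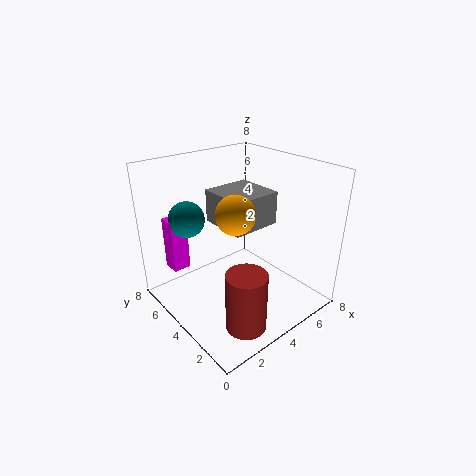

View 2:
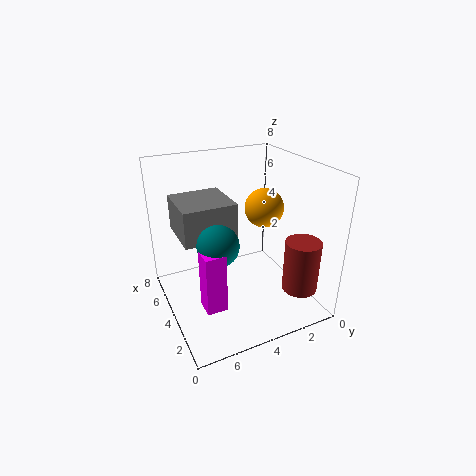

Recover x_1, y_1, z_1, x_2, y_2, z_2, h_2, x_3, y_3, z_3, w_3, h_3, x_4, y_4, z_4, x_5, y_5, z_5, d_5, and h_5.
x_1 = 3
y_1 = 3
z_1 = 6
x_2 = 2
y_2 = 1
z_2 = 1
h_2 = 3
x_3 = 4
y_3 = 4
z_3 = 4
w_3 = 3
h_3 = 2
x_4 = 2
y_4 = 6
z_4 = 5
x_5 = 1
y_5 = 6
z_5 = 2
d_5 = 1
h_5 = 3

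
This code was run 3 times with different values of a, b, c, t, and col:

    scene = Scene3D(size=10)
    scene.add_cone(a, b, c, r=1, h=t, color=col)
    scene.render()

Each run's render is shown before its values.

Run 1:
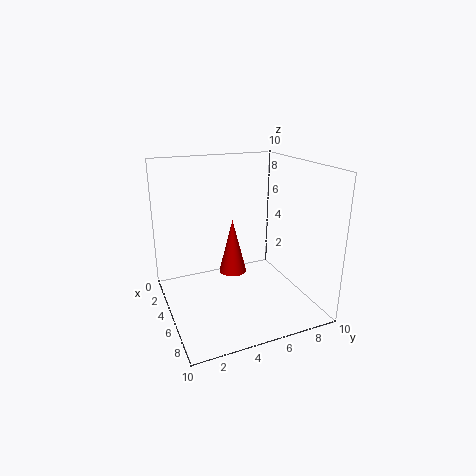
a = 4
b = 5
c = 2
t = 4
col = 'red'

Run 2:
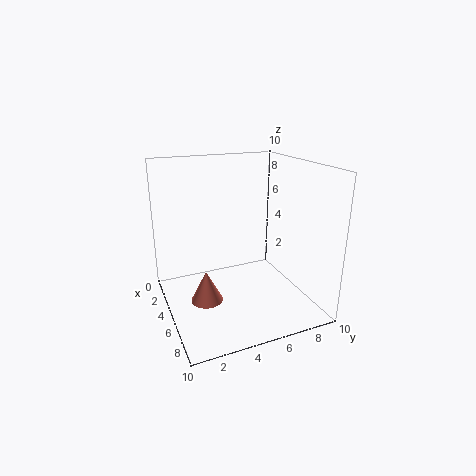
a = 7
b = 2
c = 2
t = 2
col = 'salmon'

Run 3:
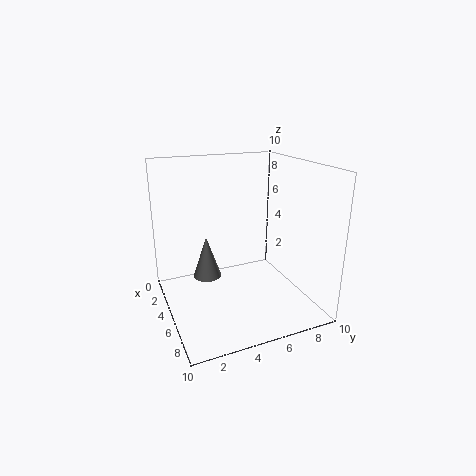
a = 4
b = 3
c = 2
t = 3
col = 'gray'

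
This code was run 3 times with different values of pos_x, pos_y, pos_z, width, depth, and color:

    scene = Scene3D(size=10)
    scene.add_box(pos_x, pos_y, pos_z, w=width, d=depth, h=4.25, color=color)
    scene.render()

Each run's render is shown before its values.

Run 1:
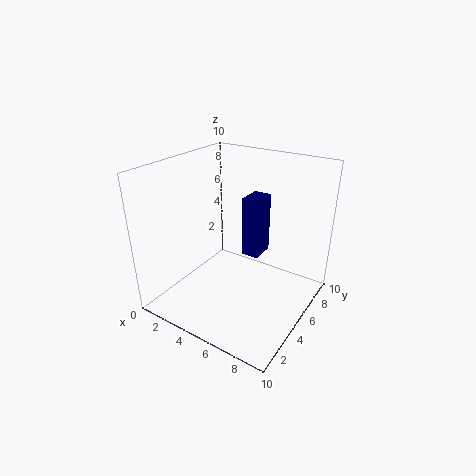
pos_x = 5; pos_y = 5.5; pos_z = 3.5; width = 1.25; depth = 1.75; color = 'navy'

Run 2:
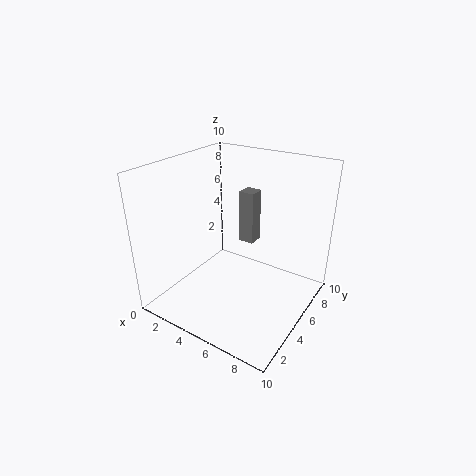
pos_x = 3; pos_y = 8.25; pos_z = 2.75; width = 1.25; depth = 1.25; color = 'gray'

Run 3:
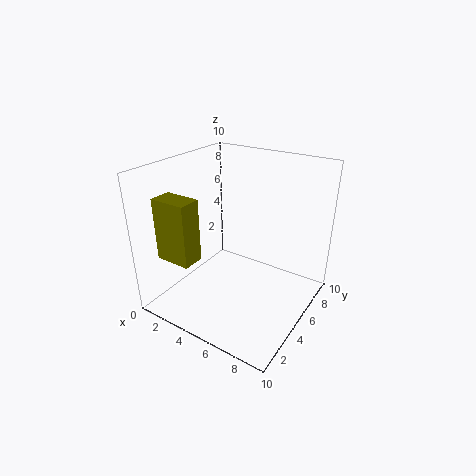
pos_x = 1; pos_y = 1.25; pos_z = 4; width = 2.5; depth = 1.5; color = 'olive'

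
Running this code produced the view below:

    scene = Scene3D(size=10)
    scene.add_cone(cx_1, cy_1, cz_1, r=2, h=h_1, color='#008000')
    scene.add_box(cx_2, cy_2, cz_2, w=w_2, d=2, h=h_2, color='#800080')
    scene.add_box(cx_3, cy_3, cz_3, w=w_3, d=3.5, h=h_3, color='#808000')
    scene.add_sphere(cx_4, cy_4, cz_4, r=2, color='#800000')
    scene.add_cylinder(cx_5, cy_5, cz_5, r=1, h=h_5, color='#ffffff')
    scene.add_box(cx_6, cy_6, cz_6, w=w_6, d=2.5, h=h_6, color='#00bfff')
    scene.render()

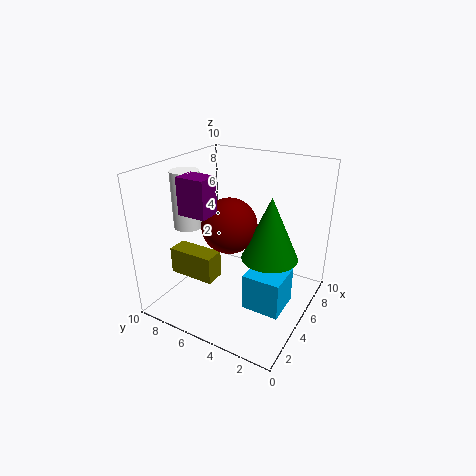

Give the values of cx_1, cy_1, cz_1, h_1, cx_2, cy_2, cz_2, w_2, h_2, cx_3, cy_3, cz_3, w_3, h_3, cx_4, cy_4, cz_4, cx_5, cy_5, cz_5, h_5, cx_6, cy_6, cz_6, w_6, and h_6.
cx_1 = 6; cy_1 = 3; cz_1 = 3.5; h_1 = 4.5; cx_2 = 2.5; cy_2 = 6; cz_2 = 7; w_2 = 1.5; h_2 = 2.5; cx_3 = 3.5; cy_3 = 6.5; cz_3 = 1.5; w_3 = 1.5; h_3 = 2; cx_4 = 5.5; cy_4 = 6; cz_4 = 5.5; cx_5 = 4; cy_5 = 8.5; cz_5 = 5.5; h_5 = 4; cx_6 = 3; cy_6 = 1; cz_6 = 1; w_6 = 2.5; h_6 = 2.5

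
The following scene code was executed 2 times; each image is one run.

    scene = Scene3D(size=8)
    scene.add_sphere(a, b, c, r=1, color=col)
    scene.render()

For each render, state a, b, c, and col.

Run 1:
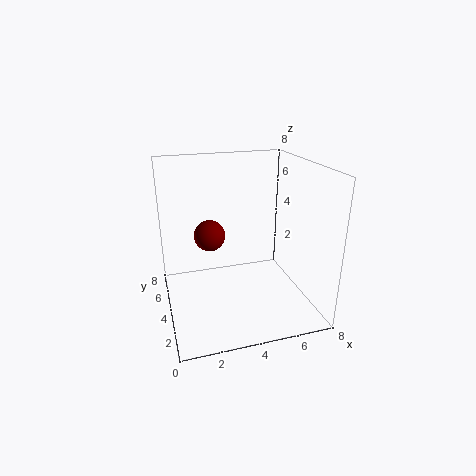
a = 3, b = 7, c = 3, col = 'maroon'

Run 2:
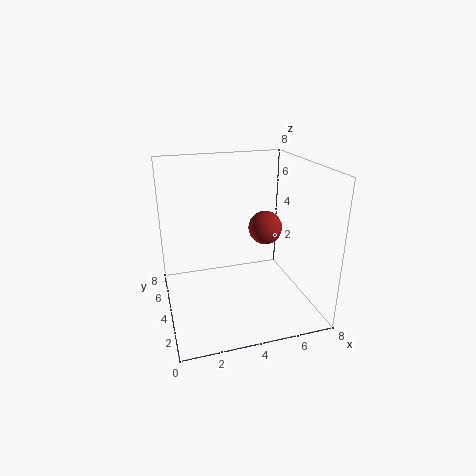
a = 6, b = 5, c = 4, col = 'brown'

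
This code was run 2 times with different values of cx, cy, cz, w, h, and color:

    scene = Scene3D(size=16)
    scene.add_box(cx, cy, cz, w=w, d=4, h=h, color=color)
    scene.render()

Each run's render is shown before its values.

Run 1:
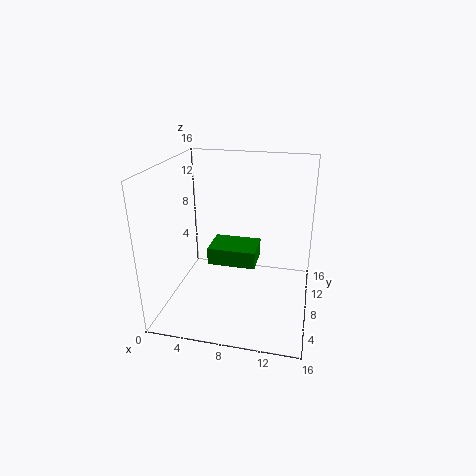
cx = 4.5, cy = 7.5, cz = 4.5, w = 5.5, h = 2, color = 'green'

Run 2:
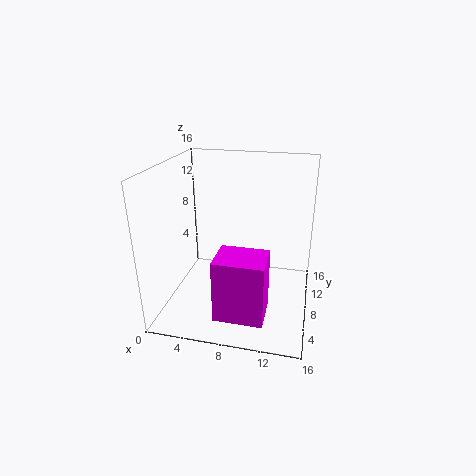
cx = 7, cy = 1, cz = 2, w = 5, h = 6.5, color = 'magenta'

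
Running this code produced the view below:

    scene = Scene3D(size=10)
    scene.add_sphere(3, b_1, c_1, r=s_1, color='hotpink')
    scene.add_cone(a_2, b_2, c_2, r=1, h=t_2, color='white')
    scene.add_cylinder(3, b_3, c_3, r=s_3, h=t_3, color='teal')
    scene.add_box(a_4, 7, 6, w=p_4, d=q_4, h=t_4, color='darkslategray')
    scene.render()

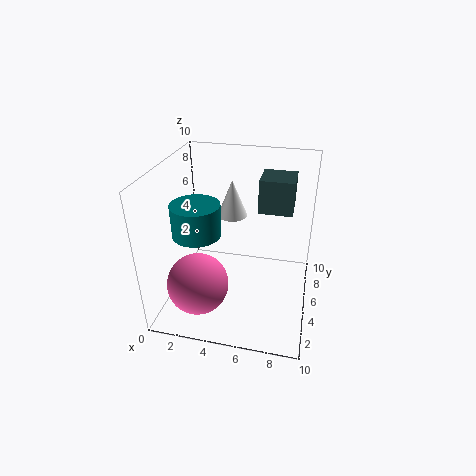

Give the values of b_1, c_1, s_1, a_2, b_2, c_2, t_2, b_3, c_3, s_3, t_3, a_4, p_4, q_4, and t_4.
b_1 = 2; c_1 = 3; s_1 = 2; a_2 = 4.5; b_2 = 5.5; c_2 = 6.5; t_2 = 2.5; b_3 = 2.5; c_3 = 6.5; s_3 = 1.5; t_3 = 2; a_4 = 6; p_4 = 2.5; q_4 = 2.5; t_4 = 2.5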